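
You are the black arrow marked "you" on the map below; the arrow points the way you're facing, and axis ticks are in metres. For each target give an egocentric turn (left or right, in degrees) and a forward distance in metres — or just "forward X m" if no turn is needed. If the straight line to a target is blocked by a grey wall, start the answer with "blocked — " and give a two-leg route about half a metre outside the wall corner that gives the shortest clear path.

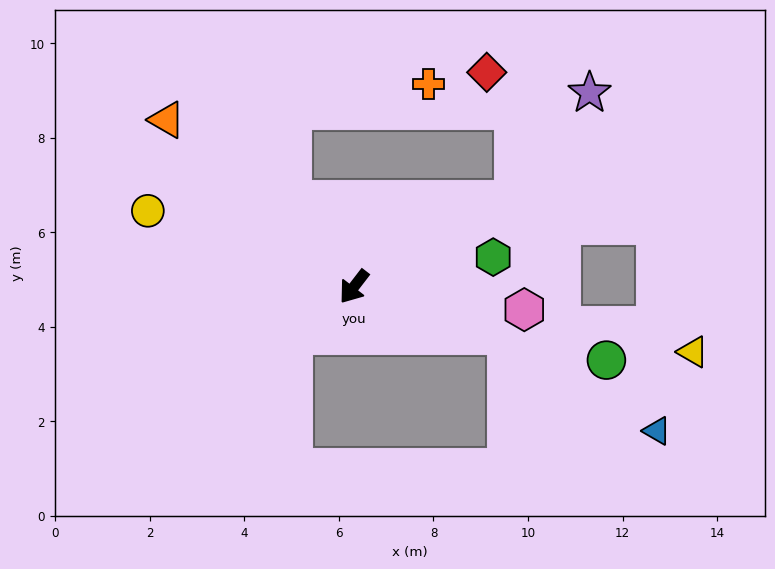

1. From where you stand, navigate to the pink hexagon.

turn left 120°, forward 3.6 m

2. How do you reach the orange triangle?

turn right 94°, forward 5.3 m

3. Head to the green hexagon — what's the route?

turn left 140°, forward 3.0 m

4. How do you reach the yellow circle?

turn right 73°, forward 4.6 m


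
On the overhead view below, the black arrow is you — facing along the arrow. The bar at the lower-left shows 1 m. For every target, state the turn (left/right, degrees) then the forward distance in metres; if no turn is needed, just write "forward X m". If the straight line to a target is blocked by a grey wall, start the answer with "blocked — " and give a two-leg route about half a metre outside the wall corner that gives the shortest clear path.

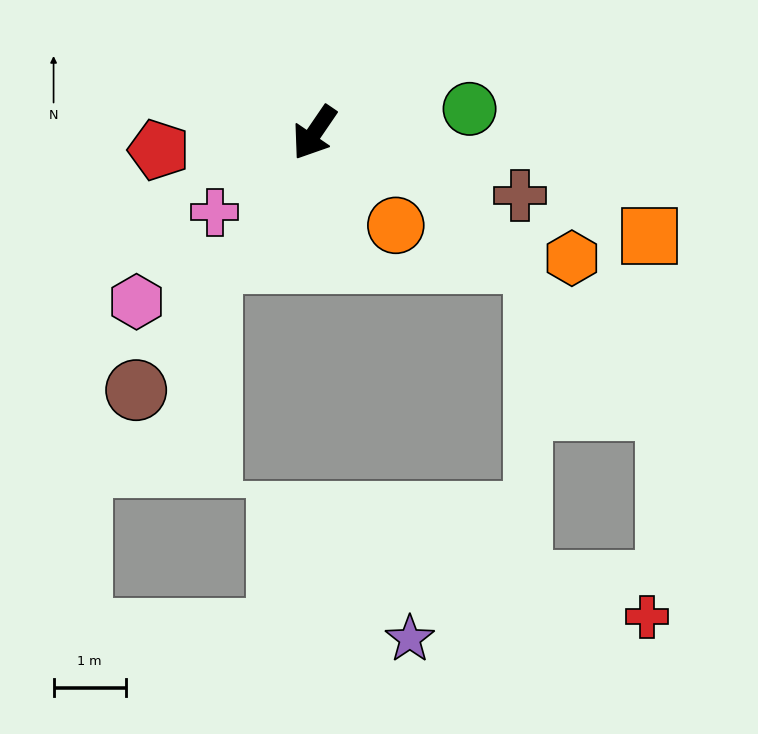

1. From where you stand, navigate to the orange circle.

turn left 76°, forward 1.7 m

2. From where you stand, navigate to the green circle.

turn left 133°, forward 2.2 m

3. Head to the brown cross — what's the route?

turn left 107°, forward 3.0 m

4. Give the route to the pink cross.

turn right 17°, forward 1.8 m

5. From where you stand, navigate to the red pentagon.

turn right 49°, forward 2.2 m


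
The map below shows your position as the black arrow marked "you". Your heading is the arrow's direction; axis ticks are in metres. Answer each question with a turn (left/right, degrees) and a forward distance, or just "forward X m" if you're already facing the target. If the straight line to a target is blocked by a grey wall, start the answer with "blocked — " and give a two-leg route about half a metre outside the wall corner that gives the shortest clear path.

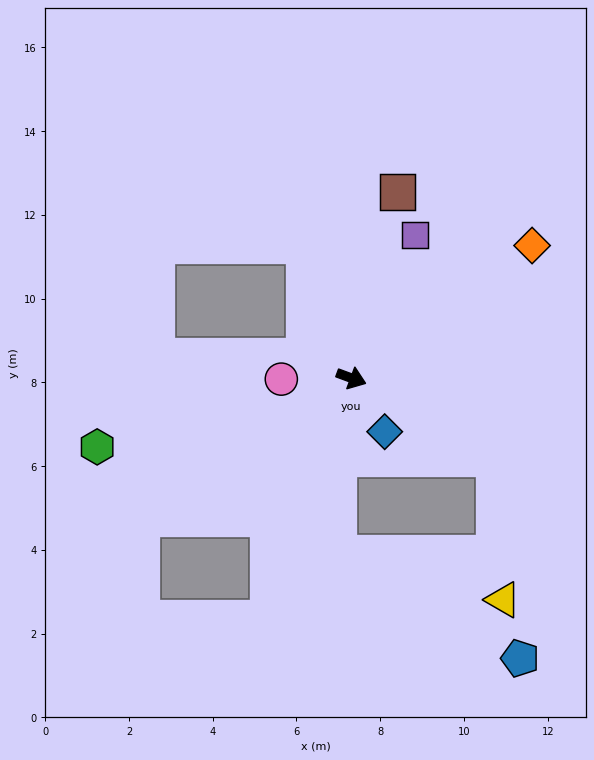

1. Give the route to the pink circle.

turn right 159°, forward 1.7 m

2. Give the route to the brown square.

turn left 96°, forward 4.6 m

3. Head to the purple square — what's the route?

turn left 86°, forward 3.7 m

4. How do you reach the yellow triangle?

blocked — turn right 9°, forward 3.9 m, then turn right 57°, forward 3.4 m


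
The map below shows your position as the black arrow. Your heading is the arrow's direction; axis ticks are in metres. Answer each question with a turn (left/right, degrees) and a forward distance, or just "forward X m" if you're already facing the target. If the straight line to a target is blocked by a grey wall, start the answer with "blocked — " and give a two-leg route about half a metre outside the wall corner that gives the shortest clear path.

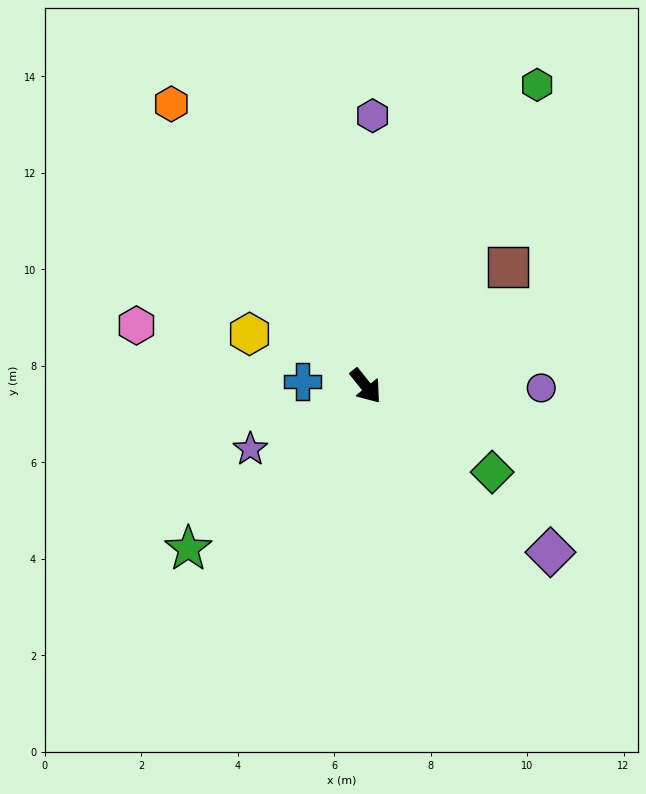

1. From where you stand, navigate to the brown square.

turn left 91°, forward 3.8 m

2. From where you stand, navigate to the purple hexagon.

turn left 140°, forward 5.6 m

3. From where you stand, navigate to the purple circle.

turn left 51°, forward 3.6 m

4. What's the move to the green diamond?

turn left 17°, forward 3.2 m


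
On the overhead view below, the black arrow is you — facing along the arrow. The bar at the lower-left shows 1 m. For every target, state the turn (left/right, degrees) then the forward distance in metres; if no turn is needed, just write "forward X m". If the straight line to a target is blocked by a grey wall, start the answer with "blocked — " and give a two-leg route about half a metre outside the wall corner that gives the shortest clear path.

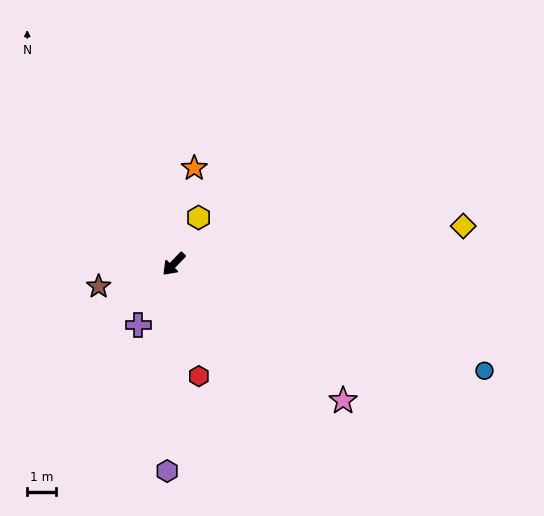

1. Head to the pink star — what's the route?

turn left 95°, forward 7.4 m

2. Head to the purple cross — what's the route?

turn left 14°, forward 2.4 m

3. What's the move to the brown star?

turn right 29°, forward 2.7 m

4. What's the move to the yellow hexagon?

turn right 164°, forward 1.8 m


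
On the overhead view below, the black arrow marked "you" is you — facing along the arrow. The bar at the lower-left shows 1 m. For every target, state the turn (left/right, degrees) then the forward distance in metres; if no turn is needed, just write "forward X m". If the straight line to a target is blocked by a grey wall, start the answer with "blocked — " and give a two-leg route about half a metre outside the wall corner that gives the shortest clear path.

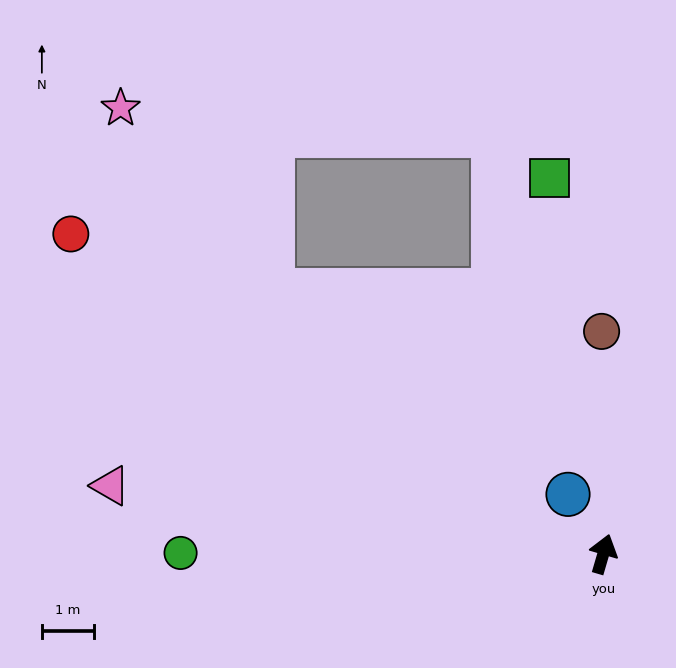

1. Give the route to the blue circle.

turn left 47°, forward 1.3 m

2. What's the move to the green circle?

turn left 106°, forward 8.1 m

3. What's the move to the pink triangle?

turn left 98°, forward 9.5 m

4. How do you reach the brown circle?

turn left 17°, forward 4.3 m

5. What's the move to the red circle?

turn left 75°, forward 11.9 m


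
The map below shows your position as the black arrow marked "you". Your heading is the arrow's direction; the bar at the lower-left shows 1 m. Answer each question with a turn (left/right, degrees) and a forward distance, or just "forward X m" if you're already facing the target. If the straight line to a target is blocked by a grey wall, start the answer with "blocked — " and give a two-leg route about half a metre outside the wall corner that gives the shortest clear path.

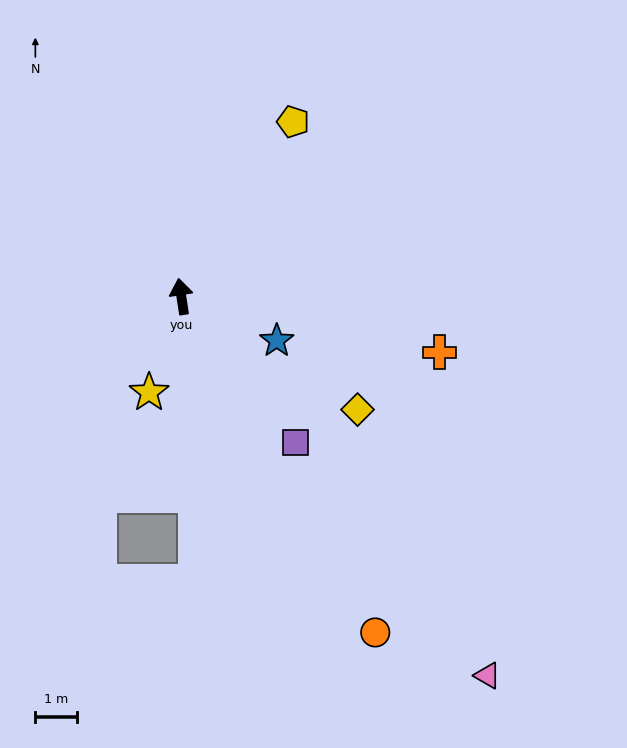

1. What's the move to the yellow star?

turn left 153°, forward 2.4 m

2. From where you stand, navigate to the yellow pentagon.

turn right 41°, forward 4.9 m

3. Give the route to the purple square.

turn right 151°, forward 4.4 m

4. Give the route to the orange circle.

turn right 159°, forward 9.2 m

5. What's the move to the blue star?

turn right 124°, forward 2.5 m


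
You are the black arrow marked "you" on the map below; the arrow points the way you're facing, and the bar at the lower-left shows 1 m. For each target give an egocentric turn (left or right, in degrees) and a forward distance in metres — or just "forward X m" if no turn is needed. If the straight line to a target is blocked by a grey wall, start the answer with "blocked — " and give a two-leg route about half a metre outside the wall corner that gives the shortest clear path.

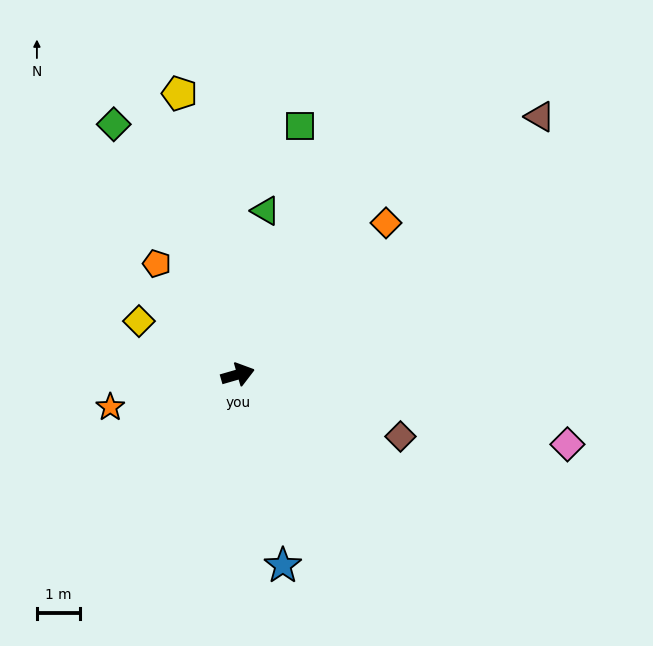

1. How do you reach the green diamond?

turn left 100°, forward 6.5 m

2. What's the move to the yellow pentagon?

turn left 86°, forward 6.6 m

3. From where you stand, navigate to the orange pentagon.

turn left 110°, forward 3.2 m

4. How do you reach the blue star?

turn right 93°, forward 4.5 m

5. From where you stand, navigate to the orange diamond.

turn left 30°, forward 4.9 m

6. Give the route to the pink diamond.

turn right 28°, forward 7.8 m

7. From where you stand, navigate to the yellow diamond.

turn left 135°, forward 2.6 m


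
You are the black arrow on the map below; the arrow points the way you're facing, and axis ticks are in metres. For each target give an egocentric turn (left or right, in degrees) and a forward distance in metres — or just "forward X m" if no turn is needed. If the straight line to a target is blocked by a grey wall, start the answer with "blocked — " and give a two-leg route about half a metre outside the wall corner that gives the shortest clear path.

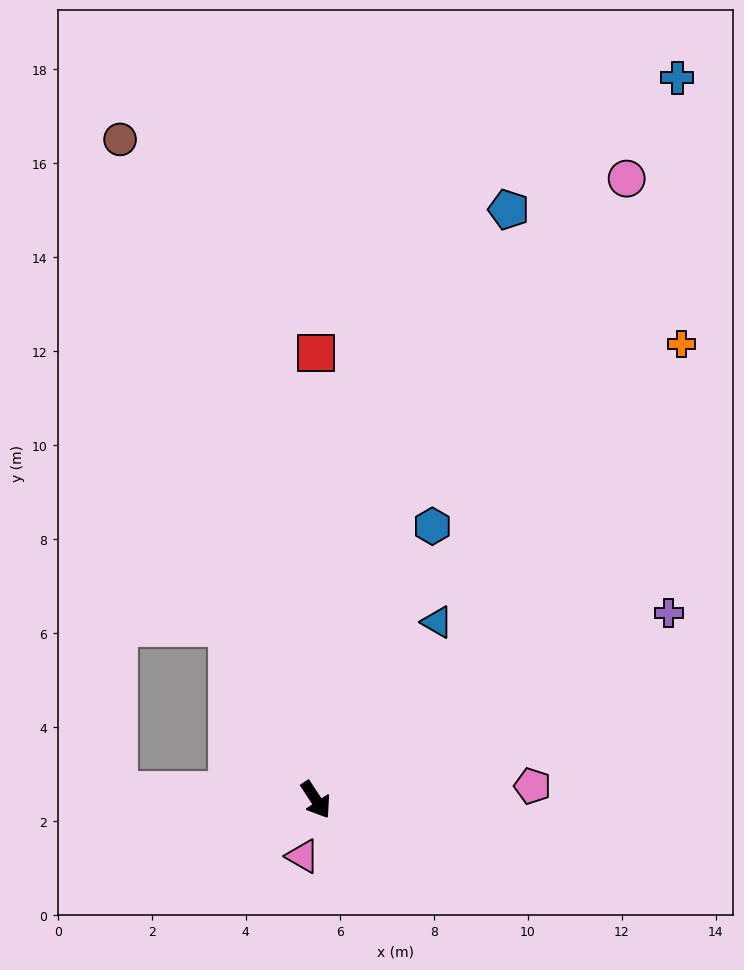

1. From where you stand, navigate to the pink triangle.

turn right 46°, forward 1.2 m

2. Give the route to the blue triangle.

turn left 112°, forward 4.6 m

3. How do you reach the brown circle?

turn left 163°, forward 14.7 m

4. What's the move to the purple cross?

turn left 85°, forward 8.5 m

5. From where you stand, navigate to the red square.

turn left 147°, forward 9.5 m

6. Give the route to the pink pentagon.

turn left 60°, forward 4.6 m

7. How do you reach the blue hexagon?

turn left 124°, forward 6.3 m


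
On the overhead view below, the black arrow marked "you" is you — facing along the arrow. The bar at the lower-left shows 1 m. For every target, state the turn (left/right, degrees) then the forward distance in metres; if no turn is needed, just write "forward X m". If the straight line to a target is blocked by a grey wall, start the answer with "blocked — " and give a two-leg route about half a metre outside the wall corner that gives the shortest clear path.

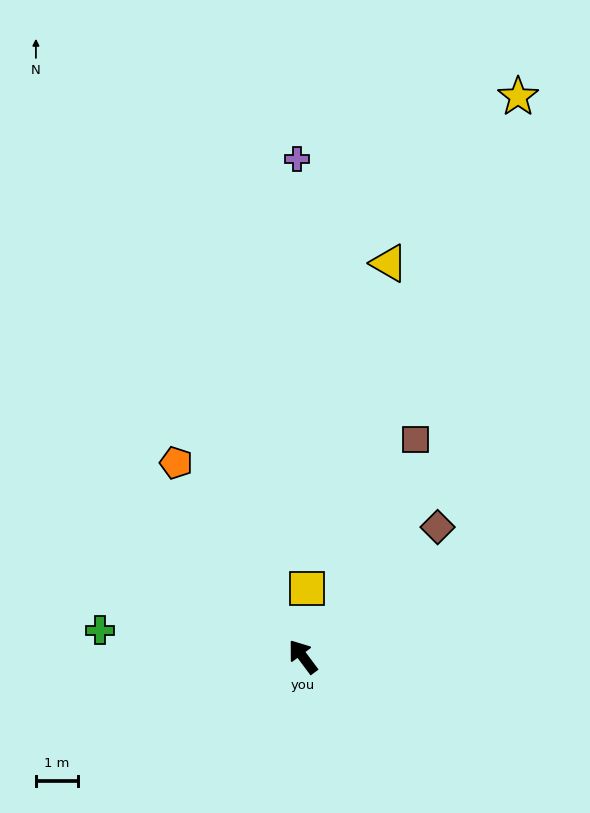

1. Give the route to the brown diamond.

turn right 83°, forward 4.4 m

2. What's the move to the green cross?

turn left 46°, forward 4.8 m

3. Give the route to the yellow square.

turn right 40°, forward 1.6 m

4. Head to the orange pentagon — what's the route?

turn right 4°, forward 5.5 m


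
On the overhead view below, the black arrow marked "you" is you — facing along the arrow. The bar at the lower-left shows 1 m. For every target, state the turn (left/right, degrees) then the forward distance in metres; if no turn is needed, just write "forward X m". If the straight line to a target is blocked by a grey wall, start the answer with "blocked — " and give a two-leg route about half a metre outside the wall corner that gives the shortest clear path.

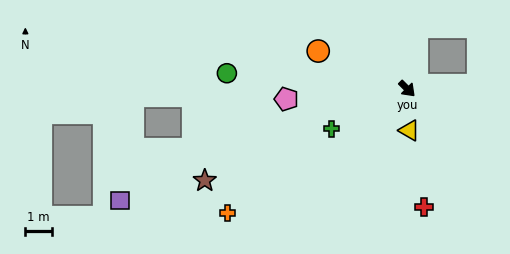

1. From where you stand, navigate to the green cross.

turn right 107°, forward 3.2 m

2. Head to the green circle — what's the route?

turn right 140°, forward 6.8 m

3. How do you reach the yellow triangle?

turn right 42°, forward 1.6 m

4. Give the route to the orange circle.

turn right 158°, forward 3.6 m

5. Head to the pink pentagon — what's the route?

turn right 130°, forward 4.5 m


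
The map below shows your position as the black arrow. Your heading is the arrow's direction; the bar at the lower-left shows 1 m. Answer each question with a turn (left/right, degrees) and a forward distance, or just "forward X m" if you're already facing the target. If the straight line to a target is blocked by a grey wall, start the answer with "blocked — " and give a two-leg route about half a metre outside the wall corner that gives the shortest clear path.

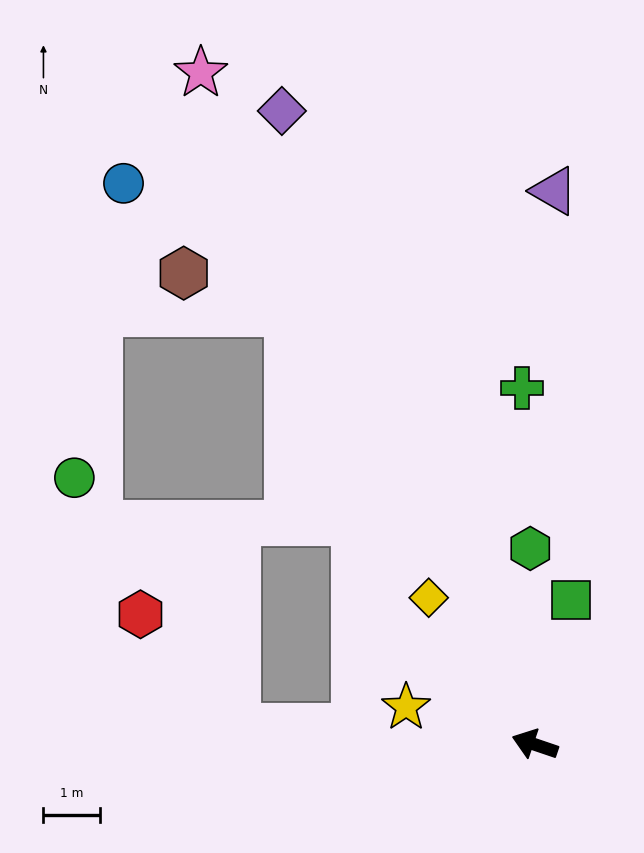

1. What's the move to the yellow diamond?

turn right 35°, forward 3.2 m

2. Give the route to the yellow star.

turn left 3°, forward 2.4 m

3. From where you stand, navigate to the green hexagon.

turn right 70°, forward 3.5 m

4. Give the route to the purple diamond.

turn right 49°, forward 12.1 m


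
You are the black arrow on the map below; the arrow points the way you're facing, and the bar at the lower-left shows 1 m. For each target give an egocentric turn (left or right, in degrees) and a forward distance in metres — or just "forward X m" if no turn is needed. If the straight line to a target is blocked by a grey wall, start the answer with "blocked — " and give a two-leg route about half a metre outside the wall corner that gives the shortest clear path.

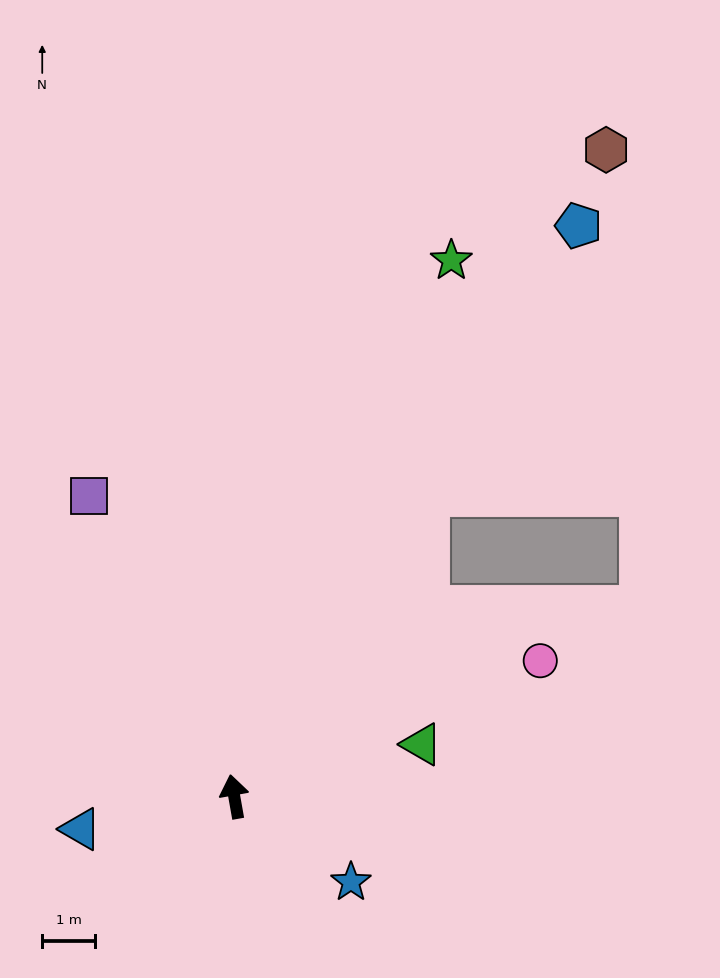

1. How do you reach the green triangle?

turn right 85°, forward 3.7 m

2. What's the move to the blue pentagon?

turn right 41°, forward 12.7 m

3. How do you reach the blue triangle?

turn left 92°, forward 3.0 m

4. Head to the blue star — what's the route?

turn right 136°, forward 2.8 m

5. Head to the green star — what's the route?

turn right 32°, forward 11.0 m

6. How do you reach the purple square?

turn left 16°, forward 6.4 m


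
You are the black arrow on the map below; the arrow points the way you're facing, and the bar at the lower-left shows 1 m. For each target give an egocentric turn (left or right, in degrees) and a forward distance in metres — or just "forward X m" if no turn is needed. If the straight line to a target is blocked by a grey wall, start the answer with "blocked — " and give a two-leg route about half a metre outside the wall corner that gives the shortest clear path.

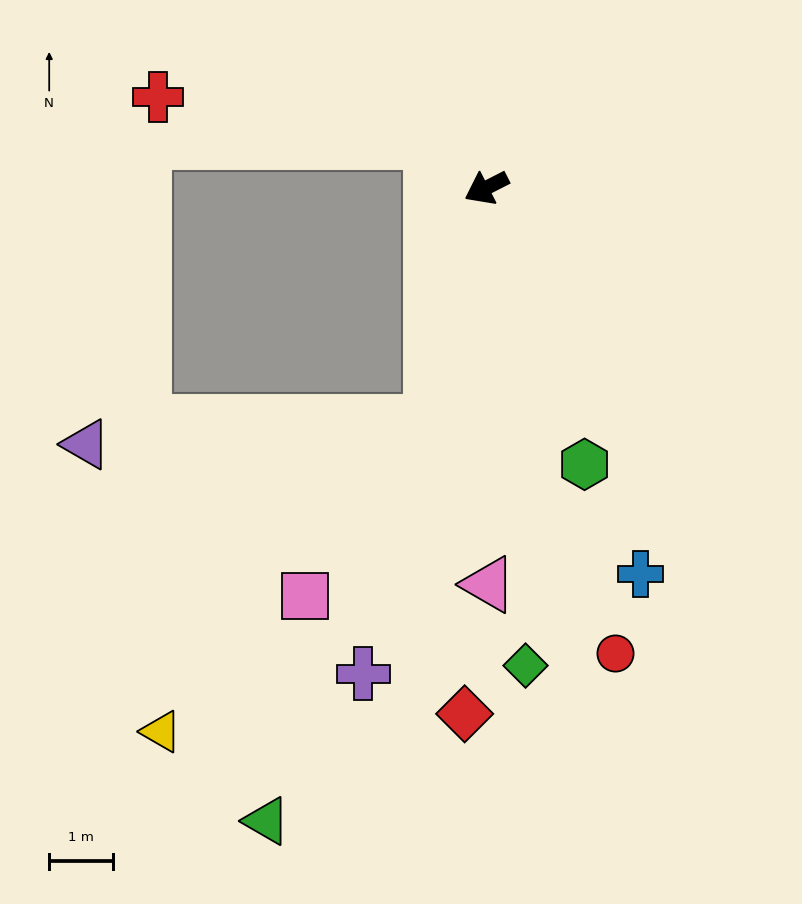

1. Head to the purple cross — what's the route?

turn left 49°, forward 7.8 m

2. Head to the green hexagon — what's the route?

turn left 83°, forward 4.6 m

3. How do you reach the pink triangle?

turn left 63°, forward 6.2 m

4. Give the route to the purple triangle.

blocked — turn left 50°, forward 3.7 m, then turn right 73°, forward 5.4 m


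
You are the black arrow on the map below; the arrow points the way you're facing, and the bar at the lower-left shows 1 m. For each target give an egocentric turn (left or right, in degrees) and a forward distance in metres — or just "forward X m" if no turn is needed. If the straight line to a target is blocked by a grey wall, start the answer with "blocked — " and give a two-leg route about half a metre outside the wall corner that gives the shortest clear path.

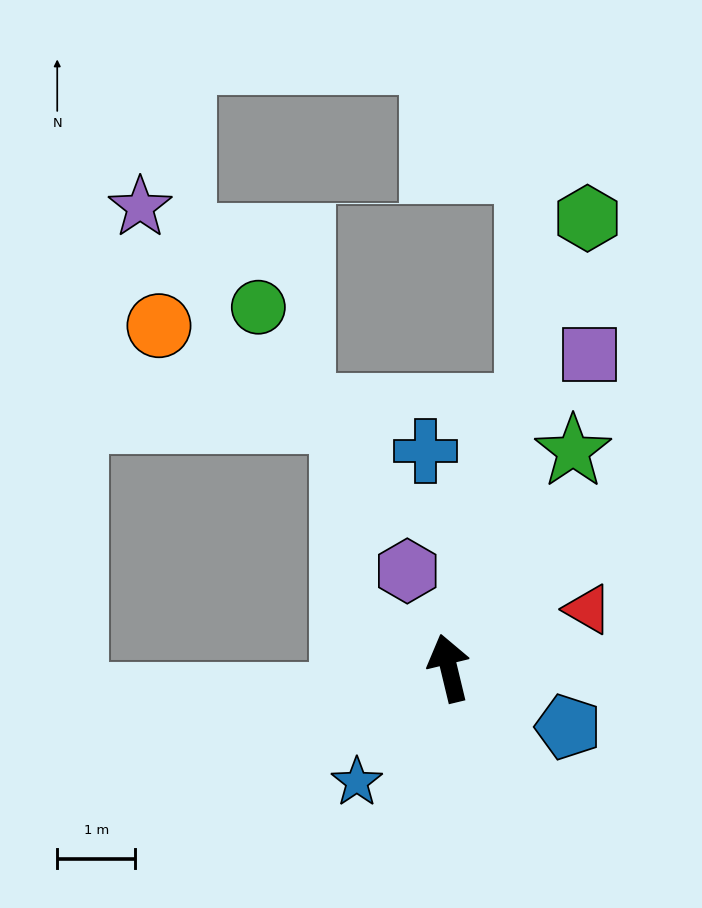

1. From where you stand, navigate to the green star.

turn right 43°, forward 3.2 m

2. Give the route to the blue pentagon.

turn right 130°, forward 1.7 m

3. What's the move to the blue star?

turn left 128°, forward 1.9 m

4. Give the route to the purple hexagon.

turn left 10°, forward 1.4 m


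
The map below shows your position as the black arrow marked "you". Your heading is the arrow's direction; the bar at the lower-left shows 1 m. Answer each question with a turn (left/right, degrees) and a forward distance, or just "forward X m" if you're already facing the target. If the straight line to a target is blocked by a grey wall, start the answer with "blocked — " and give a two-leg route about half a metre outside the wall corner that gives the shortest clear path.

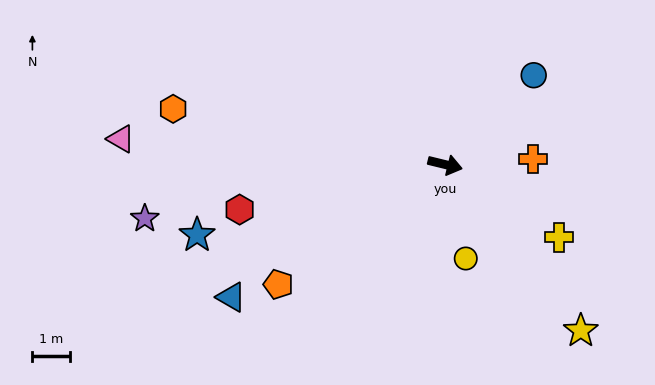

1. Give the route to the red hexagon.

turn right 154°, forward 5.7 m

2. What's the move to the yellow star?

turn right 37°, forward 5.8 m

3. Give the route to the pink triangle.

turn right 171°, forward 8.7 m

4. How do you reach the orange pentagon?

turn right 131°, forward 5.5 m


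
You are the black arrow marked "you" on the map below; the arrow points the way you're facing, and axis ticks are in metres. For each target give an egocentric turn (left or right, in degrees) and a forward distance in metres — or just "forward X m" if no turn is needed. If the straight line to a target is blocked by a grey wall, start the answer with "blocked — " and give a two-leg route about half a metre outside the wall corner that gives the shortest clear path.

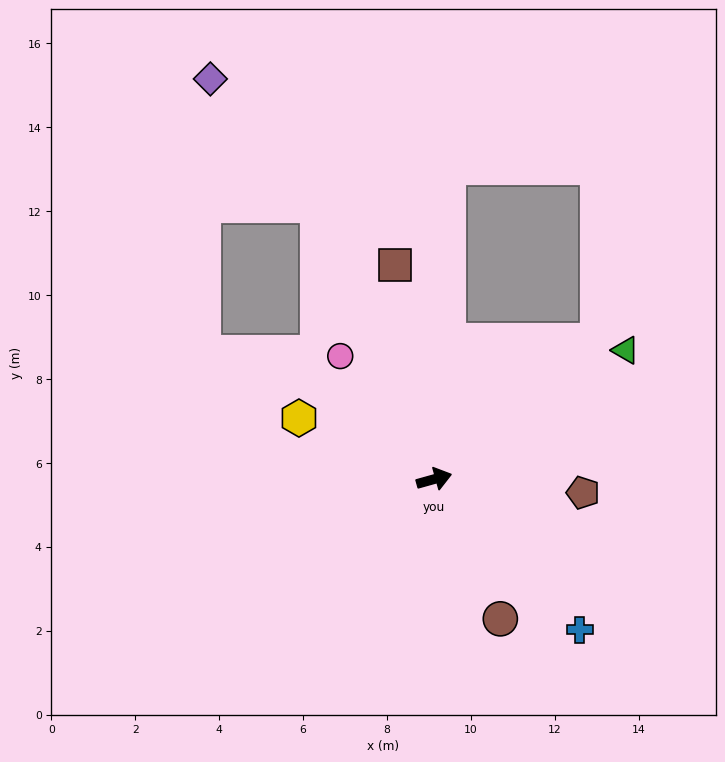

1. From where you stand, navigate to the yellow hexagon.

turn left 140°, forward 3.5 m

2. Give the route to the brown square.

turn left 85°, forward 5.2 m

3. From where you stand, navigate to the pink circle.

turn left 112°, forward 3.7 m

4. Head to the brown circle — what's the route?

turn right 80°, forward 3.7 m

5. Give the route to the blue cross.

turn right 62°, forward 5.0 m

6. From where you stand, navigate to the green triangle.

turn left 18°, forward 5.5 m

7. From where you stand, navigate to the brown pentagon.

turn right 21°, forward 3.6 m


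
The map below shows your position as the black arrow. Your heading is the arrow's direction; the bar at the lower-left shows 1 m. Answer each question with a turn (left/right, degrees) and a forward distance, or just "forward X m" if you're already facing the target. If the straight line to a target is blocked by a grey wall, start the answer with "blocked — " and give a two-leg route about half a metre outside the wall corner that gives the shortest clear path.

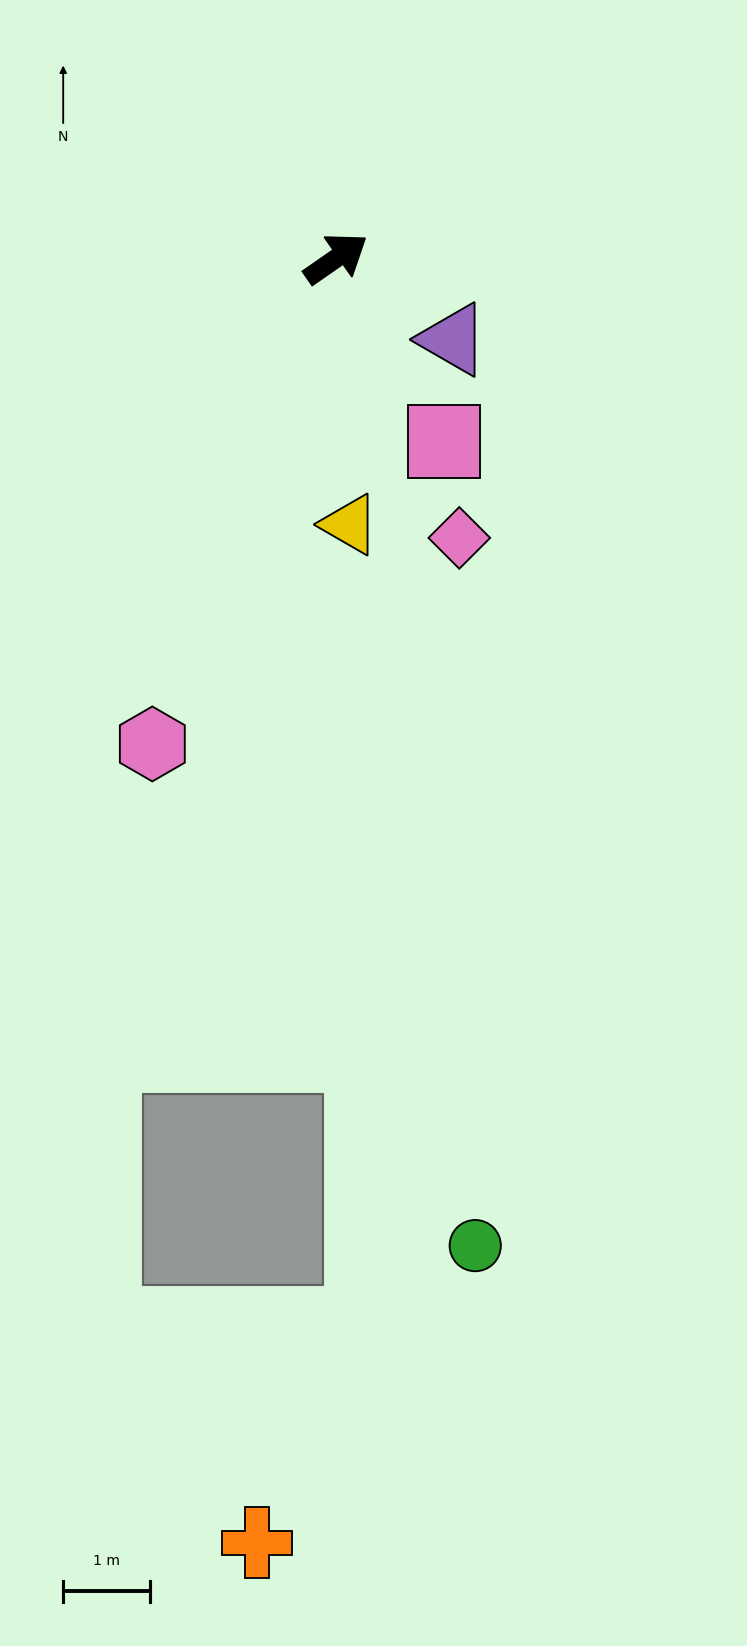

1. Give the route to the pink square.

turn right 94°, forward 2.5 m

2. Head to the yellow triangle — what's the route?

turn right 122°, forward 3.1 m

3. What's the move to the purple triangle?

turn right 70°, forward 1.6 m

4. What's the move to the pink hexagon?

turn right 146°, forward 6.0 m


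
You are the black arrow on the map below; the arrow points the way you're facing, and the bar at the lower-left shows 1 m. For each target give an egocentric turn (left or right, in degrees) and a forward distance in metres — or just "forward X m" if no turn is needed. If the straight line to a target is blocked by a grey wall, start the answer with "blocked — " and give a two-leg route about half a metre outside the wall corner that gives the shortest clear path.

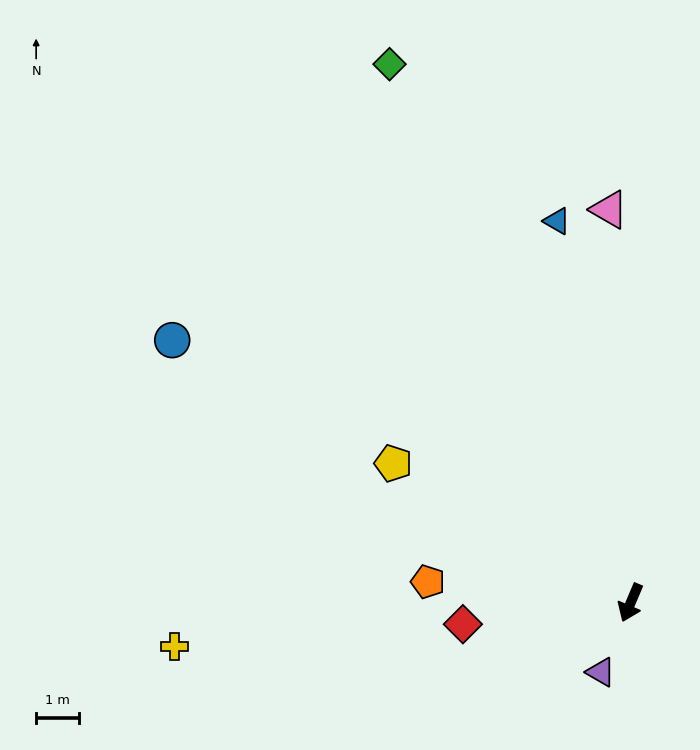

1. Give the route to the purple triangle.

forward 1.8 m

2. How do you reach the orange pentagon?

turn right 73°, forward 4.7 m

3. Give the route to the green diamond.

turn right 133°, forward 13.7 m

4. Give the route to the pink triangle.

turn right 154°, forward 9.2 m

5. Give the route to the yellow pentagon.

turn right 97°, forward 6.4 m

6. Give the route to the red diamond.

turn right 60°, forward 3.9 m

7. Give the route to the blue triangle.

turn right 146°, forward 9.0 m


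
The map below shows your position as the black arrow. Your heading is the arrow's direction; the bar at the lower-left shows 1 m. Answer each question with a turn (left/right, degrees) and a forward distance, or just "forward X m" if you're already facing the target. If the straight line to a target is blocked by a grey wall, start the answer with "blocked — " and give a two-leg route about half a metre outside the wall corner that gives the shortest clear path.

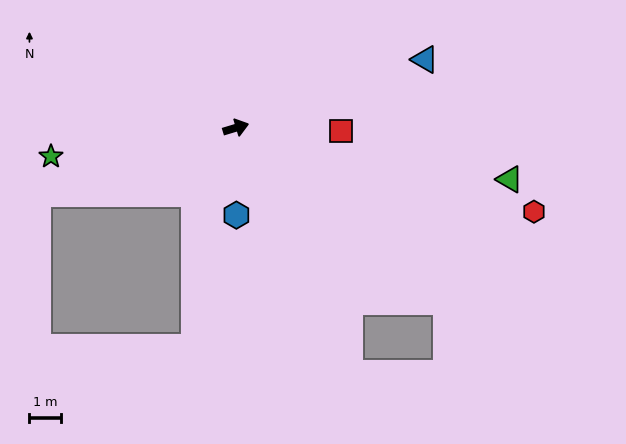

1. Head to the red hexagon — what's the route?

turn right 32°, forward 9.7 m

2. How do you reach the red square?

turn right 19°, forward 3.3 m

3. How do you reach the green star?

turn left 172°, forward 5.8 m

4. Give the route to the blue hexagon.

turn right 106°, forward 2.7 m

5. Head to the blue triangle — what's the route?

turn left 3°, forward 6.3 m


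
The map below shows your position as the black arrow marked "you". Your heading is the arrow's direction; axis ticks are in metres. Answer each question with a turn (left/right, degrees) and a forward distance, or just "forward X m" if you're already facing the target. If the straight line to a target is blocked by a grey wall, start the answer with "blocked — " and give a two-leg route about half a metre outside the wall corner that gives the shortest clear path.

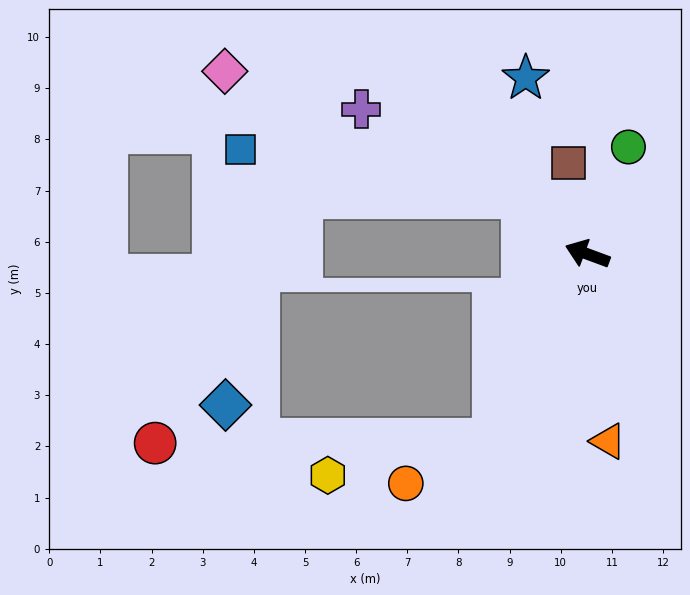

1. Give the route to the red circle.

blocked — turn left 84°, forward 4.1 m, then turn right 63°, forward 6.6 m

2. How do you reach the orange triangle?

turn left 117°, forward 3.7 m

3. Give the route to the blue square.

blocked — turn right 21°, forward 1.7 m, then turn left 32°, forward 5.6 m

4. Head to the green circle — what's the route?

turn right 91°, forward 2.2 m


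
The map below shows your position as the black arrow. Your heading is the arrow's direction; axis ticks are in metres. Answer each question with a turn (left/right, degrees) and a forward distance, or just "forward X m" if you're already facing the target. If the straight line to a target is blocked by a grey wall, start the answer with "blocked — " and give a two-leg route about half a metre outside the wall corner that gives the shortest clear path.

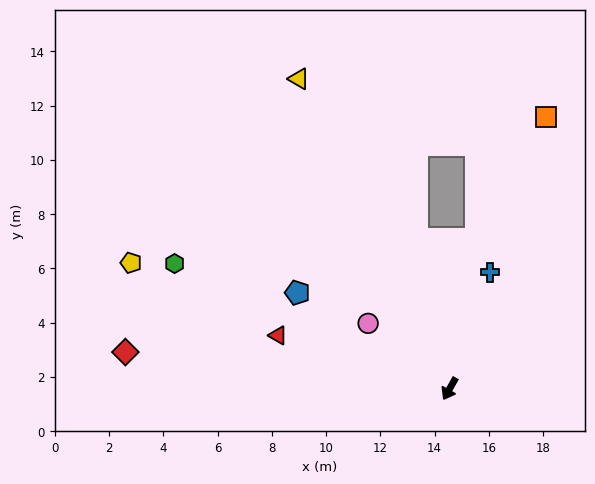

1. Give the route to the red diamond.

turn right 67°, forward 12.0 m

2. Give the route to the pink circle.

turn right 99°, forward 3.9 m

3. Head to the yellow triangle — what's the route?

turn right 125°, forward 12.7 m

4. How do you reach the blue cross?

turn right 170°, forward 4.5 m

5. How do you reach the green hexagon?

turn right 85°, forward 11.1 m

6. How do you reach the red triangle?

turn right 78°, forward 6.6 m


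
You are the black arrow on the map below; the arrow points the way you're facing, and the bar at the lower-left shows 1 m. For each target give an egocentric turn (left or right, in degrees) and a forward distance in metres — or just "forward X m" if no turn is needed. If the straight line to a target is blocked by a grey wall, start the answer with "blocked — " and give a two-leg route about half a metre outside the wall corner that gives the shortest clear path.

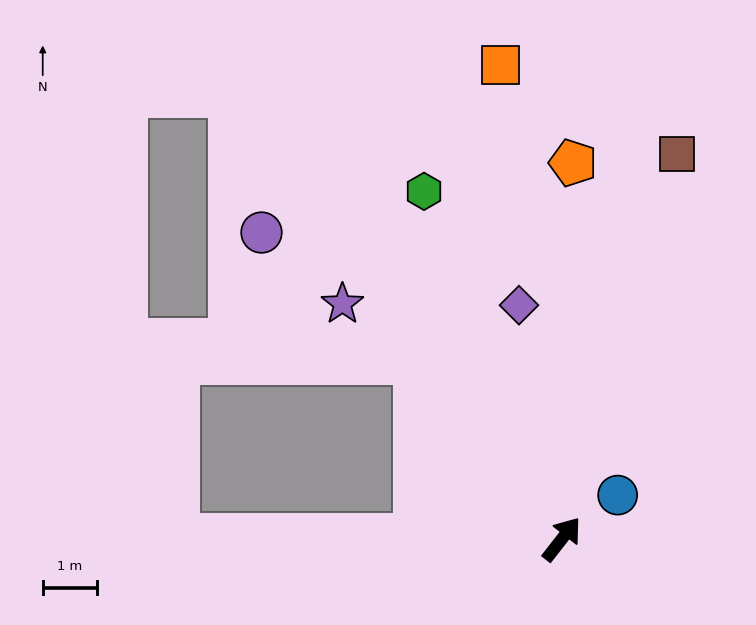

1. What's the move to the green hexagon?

turn left 60°, forward 6.9 m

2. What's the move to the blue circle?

turn right 14°, forward 1.3 m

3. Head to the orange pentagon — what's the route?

turn left 36°, forward 7.0 m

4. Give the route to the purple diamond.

turn left 48°, forward 4.4 m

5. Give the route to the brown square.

turn left 21°, forward 7.5 m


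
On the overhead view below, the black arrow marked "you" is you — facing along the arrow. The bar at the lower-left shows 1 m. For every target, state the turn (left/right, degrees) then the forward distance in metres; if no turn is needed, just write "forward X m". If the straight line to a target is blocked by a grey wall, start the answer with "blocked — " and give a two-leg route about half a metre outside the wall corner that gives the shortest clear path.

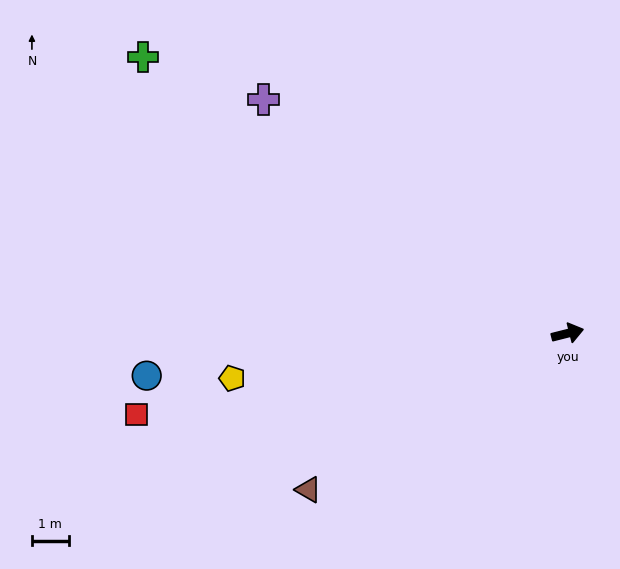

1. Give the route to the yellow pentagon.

turn left 173°, forward 9.2 m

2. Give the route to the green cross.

turn left 133°, forward 13.8 m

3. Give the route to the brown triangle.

turn right 163°, forward 8.2 m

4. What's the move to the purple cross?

turn left 128°, forward 10.5 m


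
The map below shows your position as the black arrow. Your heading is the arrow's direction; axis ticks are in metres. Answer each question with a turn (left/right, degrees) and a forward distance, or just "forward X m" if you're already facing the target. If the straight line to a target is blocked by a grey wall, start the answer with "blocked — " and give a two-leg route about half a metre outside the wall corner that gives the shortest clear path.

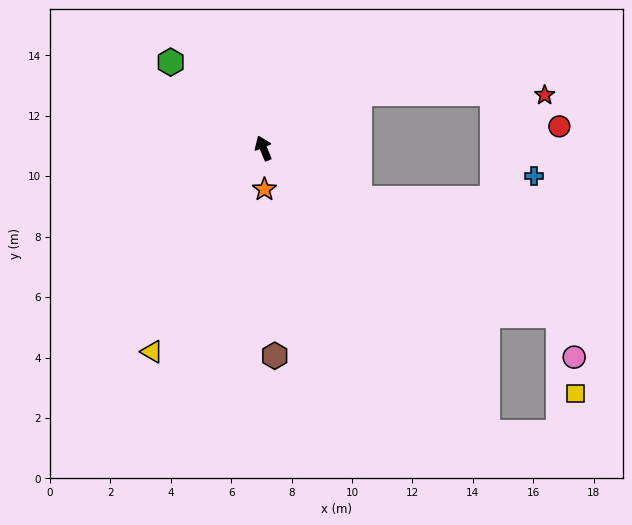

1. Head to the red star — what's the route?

blocked — turn right 83°, forward 3.6 m, then turn right 30°, forward 6.1 m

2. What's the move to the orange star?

turn left 159°, forward 1.4 m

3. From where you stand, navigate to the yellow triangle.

turn left 129°, forward 7.7 m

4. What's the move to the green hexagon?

turn left 25°, forward 4.2 m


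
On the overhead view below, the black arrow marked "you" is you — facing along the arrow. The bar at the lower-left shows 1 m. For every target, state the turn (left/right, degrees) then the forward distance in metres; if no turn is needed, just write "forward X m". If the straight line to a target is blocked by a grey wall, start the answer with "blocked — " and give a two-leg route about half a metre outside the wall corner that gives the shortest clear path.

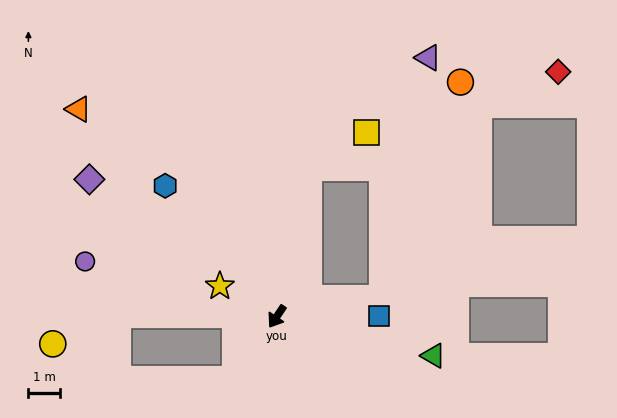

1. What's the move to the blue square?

turn left 124°, forward 3.2 m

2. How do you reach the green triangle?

turn left 110°, forward 5.1 m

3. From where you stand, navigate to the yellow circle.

blocked — turn right 57°, forward 5.0 m, then turn left 25°, forward 2.3 m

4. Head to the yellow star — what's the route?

turn right 84°, forward 2.1 m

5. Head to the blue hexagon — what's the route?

turn right 106°, forward 5.5 m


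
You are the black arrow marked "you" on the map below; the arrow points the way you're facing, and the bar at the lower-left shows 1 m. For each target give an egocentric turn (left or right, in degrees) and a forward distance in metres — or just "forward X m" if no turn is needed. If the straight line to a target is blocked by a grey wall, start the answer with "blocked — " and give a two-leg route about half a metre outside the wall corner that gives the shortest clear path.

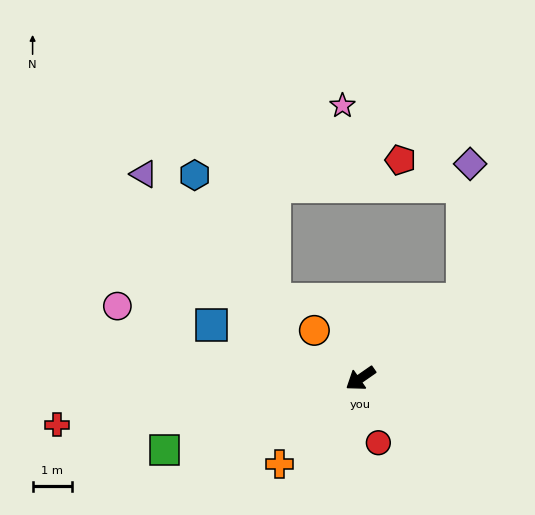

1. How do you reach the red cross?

turn right 26°, forward 7.9 m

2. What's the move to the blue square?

turn right 55°, forward 4.1 m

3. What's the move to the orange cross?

turn left 12°, forward 3.0 m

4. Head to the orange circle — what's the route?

turn right 81°, forward 1.7 m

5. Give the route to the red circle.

turn left 71°, forward 1.7 m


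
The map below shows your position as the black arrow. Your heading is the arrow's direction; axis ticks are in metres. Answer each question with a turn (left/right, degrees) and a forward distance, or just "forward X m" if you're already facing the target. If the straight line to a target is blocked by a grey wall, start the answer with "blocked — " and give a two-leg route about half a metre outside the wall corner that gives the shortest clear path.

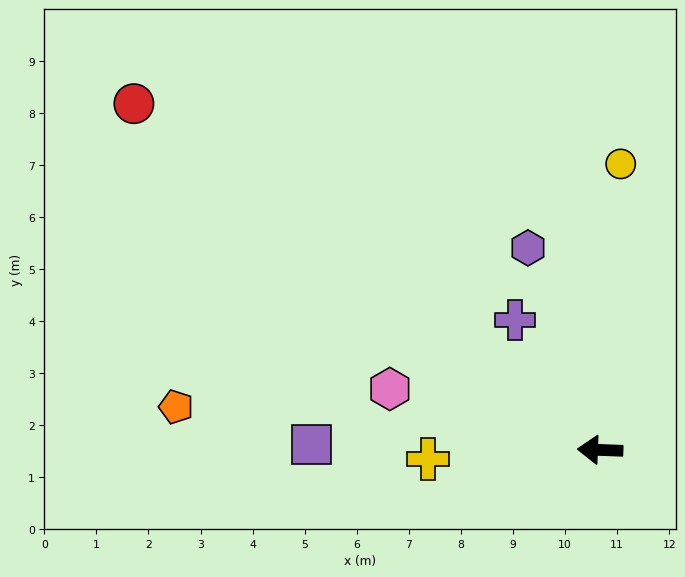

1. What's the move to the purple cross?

turn right 55°, forward 3.0 m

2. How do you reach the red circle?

turn right 34°, forward 11.2 m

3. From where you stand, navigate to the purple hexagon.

turn right 68°, forward 4.1 m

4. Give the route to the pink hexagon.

turn right 14°, forward 4.2 m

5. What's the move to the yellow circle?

turn right 92°, forward 5.5 m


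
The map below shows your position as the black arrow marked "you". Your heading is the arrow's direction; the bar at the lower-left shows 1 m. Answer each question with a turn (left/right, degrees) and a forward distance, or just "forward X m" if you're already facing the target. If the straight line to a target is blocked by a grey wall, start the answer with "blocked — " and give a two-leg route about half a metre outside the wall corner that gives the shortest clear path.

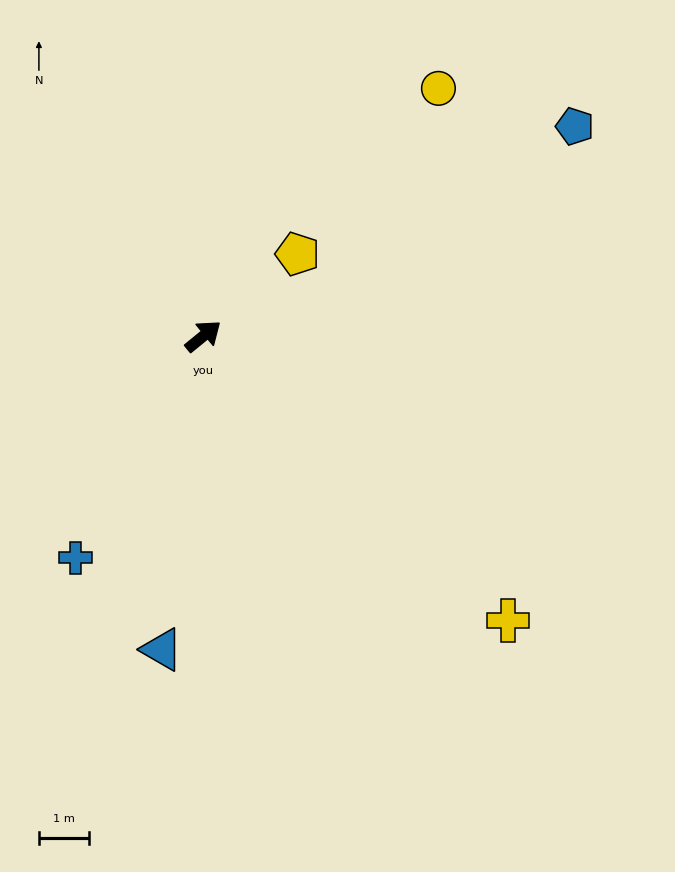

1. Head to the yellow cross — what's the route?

turn right 82°, forward 8.4 m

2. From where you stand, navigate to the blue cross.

turn right 159°, forward 5.2 m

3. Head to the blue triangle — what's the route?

turn right 137°, forward 6.4 m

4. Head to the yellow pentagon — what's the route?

forward 2.5 m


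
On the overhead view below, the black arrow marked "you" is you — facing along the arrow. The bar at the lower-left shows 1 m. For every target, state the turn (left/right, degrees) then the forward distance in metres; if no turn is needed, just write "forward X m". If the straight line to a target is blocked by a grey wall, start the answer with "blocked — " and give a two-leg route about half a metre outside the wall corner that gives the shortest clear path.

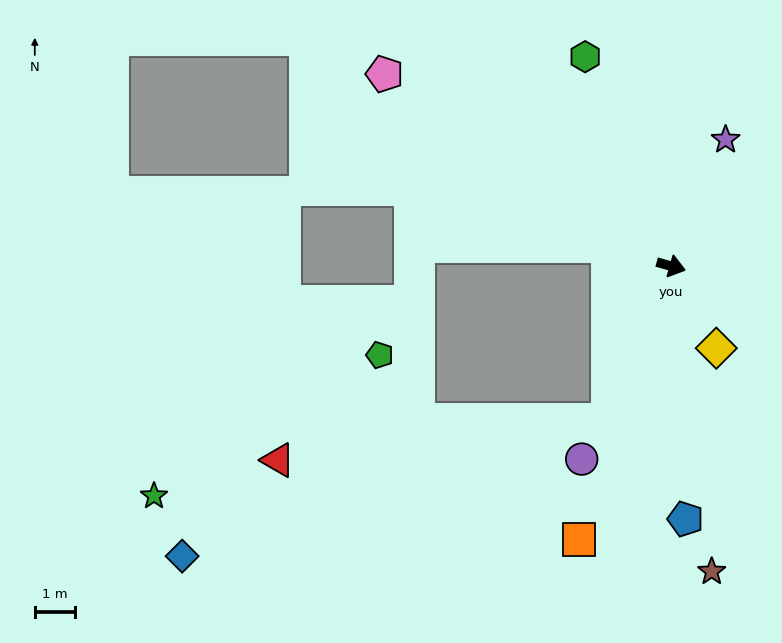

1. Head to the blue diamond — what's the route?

blocked — turn right 97°, forward 4.1 m, then turn right 49°, forward 11.1 m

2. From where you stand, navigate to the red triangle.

blocked — turn right 97°, forward 4.1 m, then turn right 60°, forward 8.3 m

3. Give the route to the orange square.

turn right 93°, forward 7.2 m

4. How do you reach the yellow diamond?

turn right 45°, forward 2.3 m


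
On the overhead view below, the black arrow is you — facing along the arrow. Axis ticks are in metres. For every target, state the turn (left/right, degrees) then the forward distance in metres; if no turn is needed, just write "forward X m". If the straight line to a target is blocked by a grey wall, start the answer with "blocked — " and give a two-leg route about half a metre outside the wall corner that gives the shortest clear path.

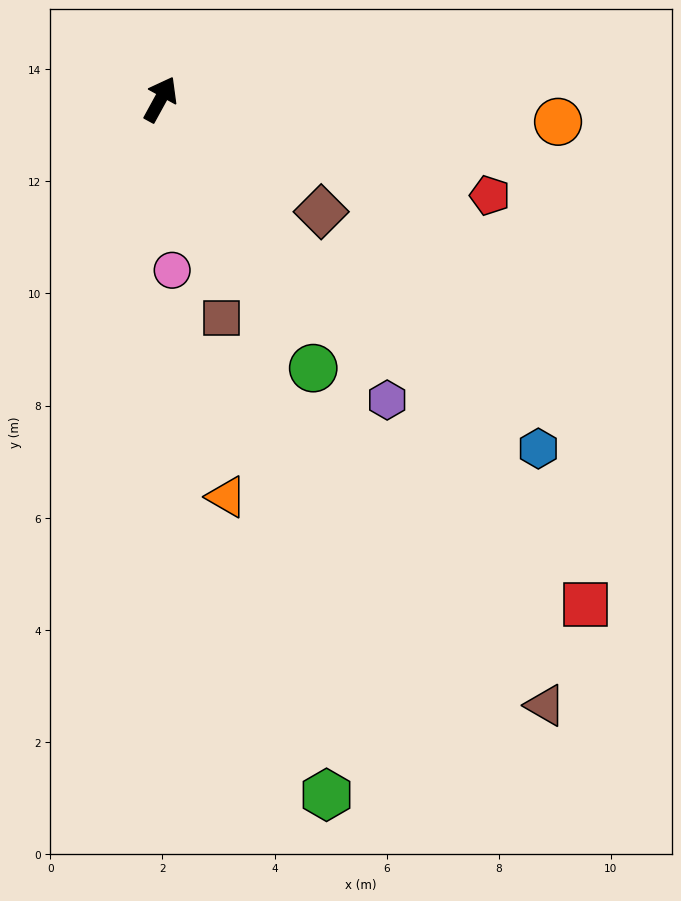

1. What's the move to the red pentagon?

turn right 78°, forward 6.1 m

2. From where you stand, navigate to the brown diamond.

turn right 96°, forward 3.5 m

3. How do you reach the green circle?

turn right 122°, forward 5.5 m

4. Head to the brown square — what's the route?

turn right 136°, forward 4.0 m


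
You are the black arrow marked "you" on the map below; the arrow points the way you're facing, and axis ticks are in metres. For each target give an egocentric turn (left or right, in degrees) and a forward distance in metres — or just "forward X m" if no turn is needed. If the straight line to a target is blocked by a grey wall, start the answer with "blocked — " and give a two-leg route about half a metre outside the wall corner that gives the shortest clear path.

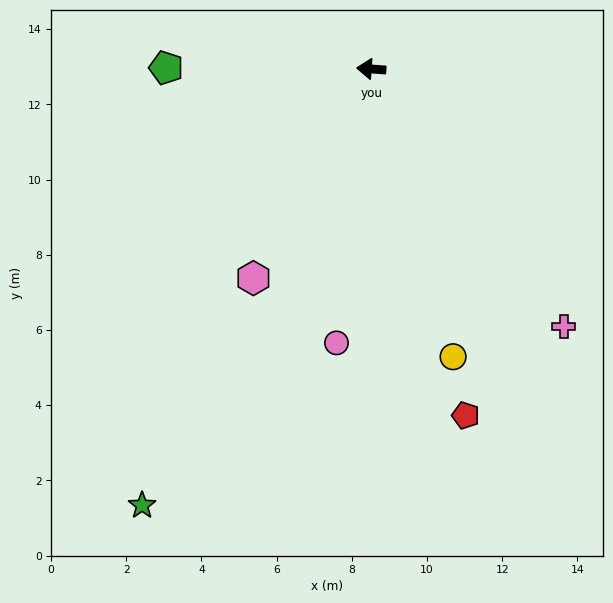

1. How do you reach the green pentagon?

turn left 4°, forward 5.5 m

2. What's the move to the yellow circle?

turn left 110°, forward 8.0 m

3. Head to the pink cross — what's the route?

turn left 131°, forward 8.6 m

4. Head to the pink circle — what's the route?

turn left 87°, forward 7.3 m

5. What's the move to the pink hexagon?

turn left 65°, forward 6.4 m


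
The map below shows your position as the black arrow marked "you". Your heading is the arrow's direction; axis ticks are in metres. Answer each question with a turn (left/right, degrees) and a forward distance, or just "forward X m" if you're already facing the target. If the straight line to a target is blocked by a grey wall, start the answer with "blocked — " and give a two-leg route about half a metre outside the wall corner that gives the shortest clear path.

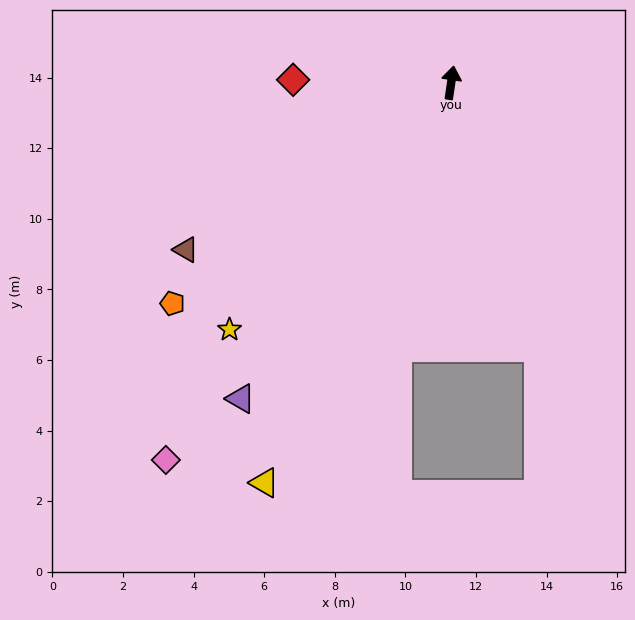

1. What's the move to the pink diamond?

turn left 151°, forward 13.4 m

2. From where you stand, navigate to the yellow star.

turn left 146°, forward 9.4 m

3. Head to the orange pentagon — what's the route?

turn left 137°, forward 10.1 m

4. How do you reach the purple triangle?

turn left 155°, forward 10.8 m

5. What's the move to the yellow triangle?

turn left 163°, forward 12.5 m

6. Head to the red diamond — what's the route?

turn left 97°, forward 4.5 m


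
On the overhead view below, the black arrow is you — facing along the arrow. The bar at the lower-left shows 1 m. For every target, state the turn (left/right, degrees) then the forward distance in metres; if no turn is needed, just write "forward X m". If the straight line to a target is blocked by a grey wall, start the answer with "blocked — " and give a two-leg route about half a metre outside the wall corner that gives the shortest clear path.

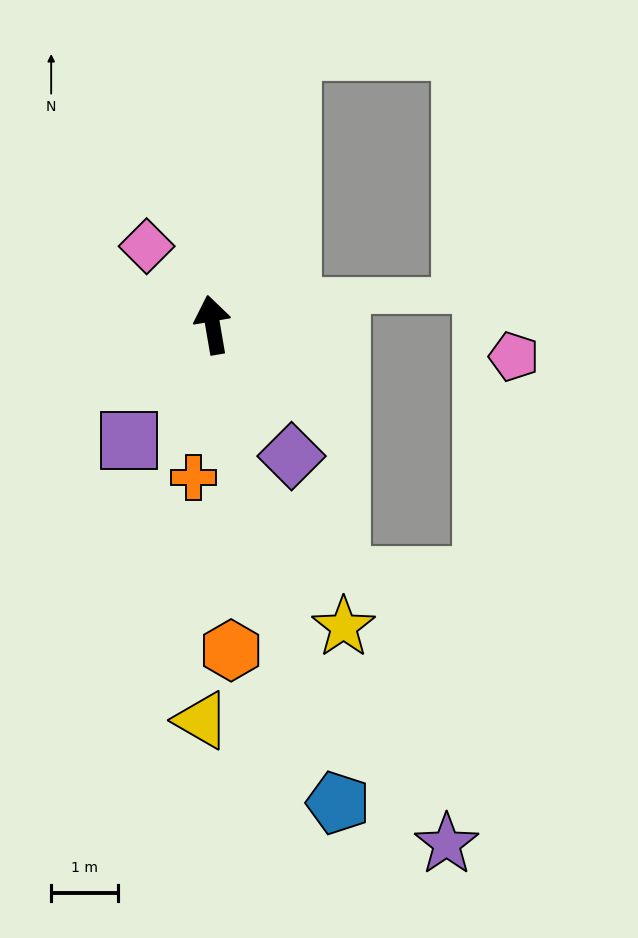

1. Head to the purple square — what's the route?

turn left 134°, forward 2.1 m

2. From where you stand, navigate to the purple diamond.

turn right 159°, forward 2.3 m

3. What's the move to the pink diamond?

turn left 30°, forward 1.5 m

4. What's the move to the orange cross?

turn left 163°, forward 2.3 m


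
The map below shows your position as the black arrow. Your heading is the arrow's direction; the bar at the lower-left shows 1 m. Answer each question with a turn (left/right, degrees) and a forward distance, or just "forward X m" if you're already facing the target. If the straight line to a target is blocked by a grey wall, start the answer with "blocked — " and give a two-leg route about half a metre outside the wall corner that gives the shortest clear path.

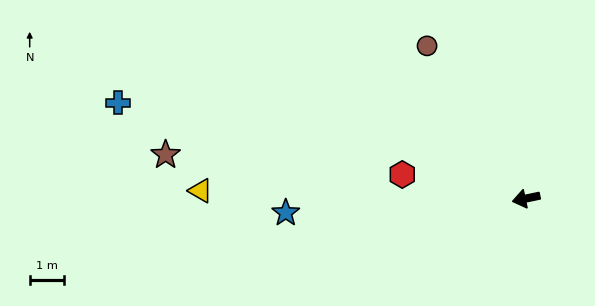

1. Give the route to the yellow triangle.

turn right 13°, forward 9.5 m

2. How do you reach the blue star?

turn right 9°, forward 7.0 m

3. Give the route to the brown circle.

turn right 69°, forward 5.3 m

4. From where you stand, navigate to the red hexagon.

turn right 23°, forward 3.7 m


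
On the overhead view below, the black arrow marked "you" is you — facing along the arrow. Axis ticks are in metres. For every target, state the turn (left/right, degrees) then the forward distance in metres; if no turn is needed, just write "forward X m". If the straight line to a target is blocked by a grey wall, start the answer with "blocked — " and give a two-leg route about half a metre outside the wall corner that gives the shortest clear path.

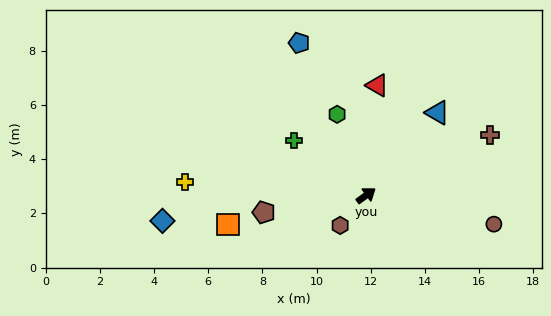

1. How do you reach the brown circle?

turn right 49°, forward 4.8 m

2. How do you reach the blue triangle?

turn left 13°, forward 4.0 m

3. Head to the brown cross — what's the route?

turn right 10°, forward 5.1 m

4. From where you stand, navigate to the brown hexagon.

turn right 167°, forward 1.5 m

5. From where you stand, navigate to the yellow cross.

turn left 140°, forward 6.7 m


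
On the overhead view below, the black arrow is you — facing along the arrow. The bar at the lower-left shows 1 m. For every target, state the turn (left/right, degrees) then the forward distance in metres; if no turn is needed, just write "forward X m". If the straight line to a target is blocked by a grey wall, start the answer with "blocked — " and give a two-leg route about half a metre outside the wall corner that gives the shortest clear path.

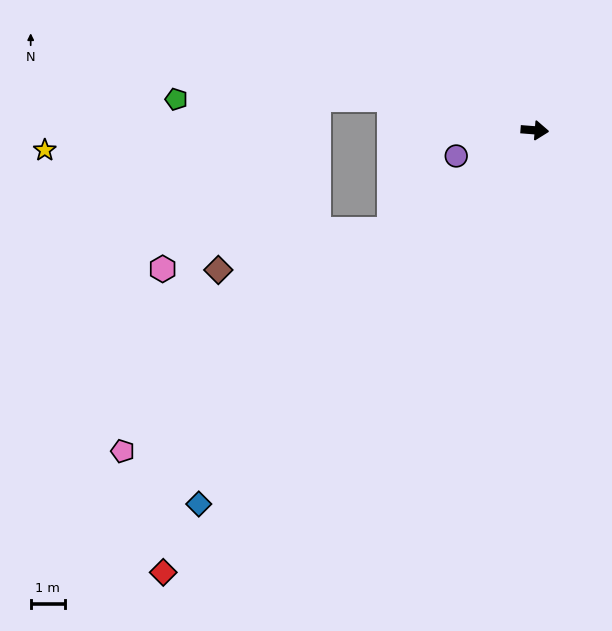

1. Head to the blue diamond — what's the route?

turn right 127°, forward 14.8 m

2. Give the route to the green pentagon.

blocked — turn left 172°, forward 4.3 m, then turn left 13°, forward 6.3 m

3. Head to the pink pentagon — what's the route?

turn right 138°, forward 15.4 m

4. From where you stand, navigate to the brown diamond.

blocked — turn right 140°, forward 5.2 m, then turn right 23°, forward 5.2 m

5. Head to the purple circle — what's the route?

turn right 157°, forward 2.4 m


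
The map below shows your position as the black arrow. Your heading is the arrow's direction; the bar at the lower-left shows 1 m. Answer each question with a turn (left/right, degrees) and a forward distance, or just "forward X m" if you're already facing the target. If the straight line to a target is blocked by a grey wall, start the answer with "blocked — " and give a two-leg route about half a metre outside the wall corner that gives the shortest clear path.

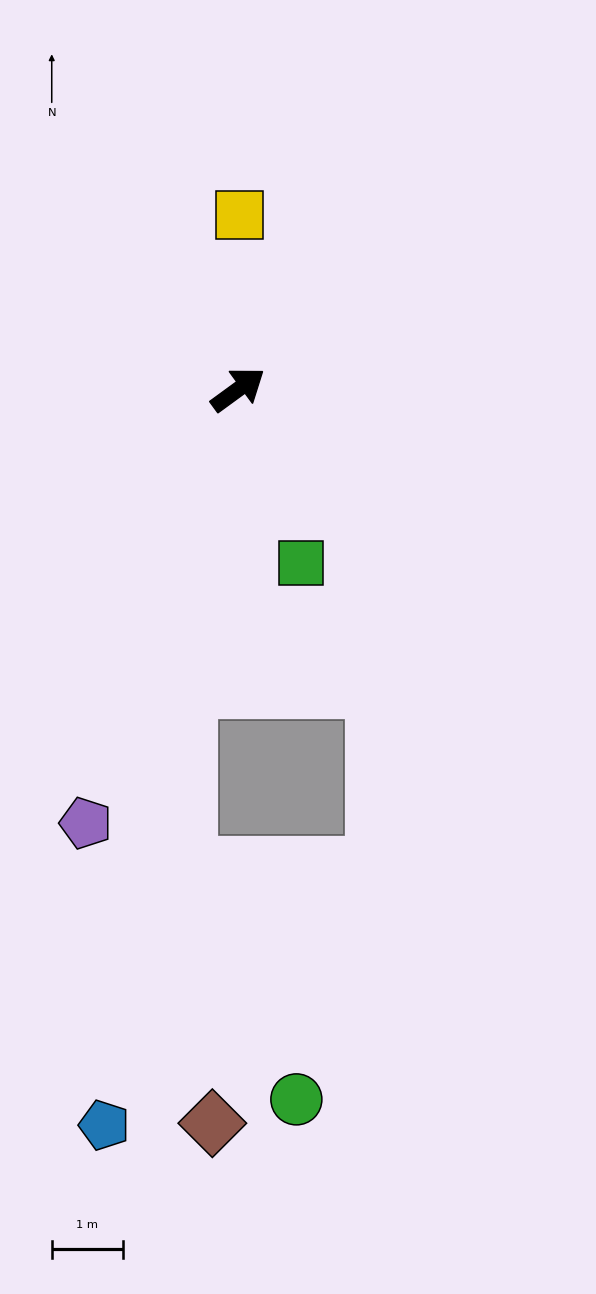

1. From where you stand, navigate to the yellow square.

turn left 53°, forward 2.5 m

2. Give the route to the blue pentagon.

turn right 136°, forward 10.5 m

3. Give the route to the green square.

turn right 106°, forward 2.6 m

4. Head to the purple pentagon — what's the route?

turn right 145°, forward 6.5 m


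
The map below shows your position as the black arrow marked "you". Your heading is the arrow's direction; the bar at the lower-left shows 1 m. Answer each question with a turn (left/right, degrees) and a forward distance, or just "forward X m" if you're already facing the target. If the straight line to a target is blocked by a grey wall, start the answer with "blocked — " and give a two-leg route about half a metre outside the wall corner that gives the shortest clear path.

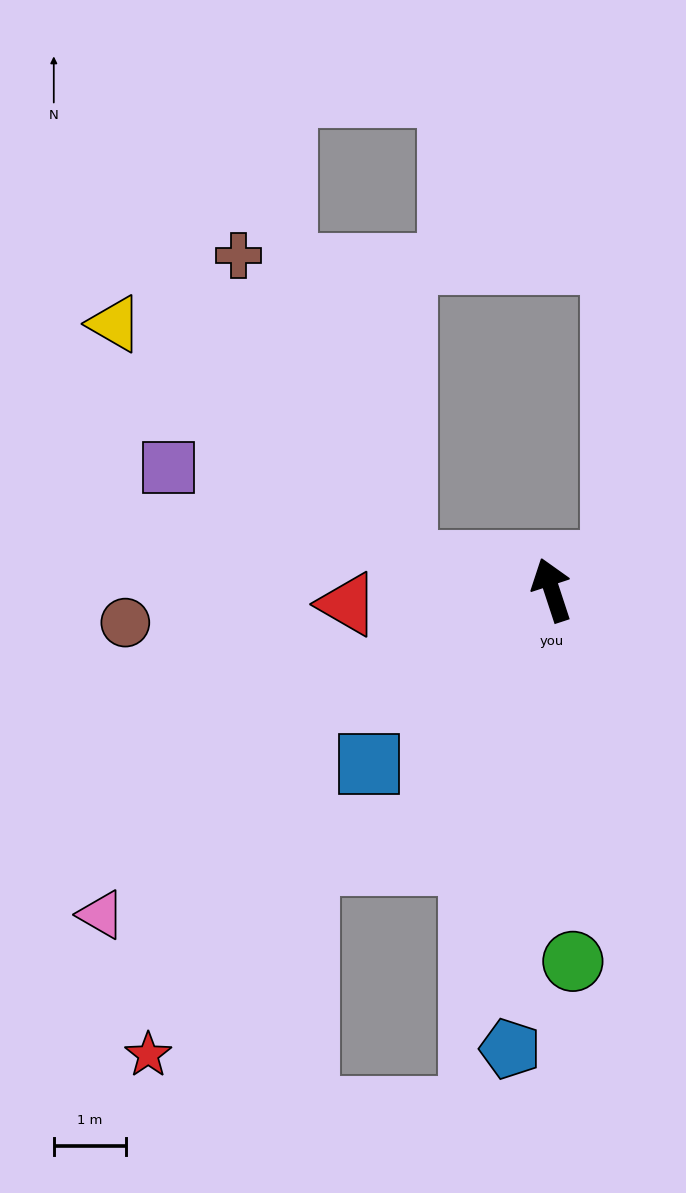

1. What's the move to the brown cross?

blocked — turn left 61°, forward 2.1 m, then turn right 50°, forward 4.8 m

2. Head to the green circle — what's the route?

turn left 165°, forward 5.2 m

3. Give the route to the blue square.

turn left 115°, forward 3.5 m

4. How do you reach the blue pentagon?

turn left 157°, forward 6.4 m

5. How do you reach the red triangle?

turn left 76°, forward 2.8 m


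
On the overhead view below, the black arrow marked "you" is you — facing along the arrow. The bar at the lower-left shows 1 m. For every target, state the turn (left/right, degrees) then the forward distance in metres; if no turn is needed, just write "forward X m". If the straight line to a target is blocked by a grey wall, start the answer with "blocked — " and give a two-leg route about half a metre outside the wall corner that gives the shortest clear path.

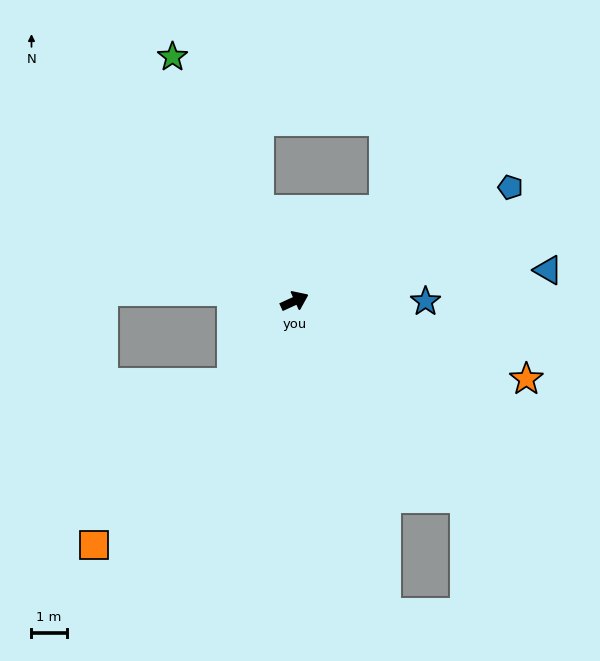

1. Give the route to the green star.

turn left 92°, forward 7.8 m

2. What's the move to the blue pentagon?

turn left 3°, forward 7.0 m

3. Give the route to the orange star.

turn right 43°, forward 7.0 m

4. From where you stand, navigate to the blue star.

turn right 25°, forward 3.7 m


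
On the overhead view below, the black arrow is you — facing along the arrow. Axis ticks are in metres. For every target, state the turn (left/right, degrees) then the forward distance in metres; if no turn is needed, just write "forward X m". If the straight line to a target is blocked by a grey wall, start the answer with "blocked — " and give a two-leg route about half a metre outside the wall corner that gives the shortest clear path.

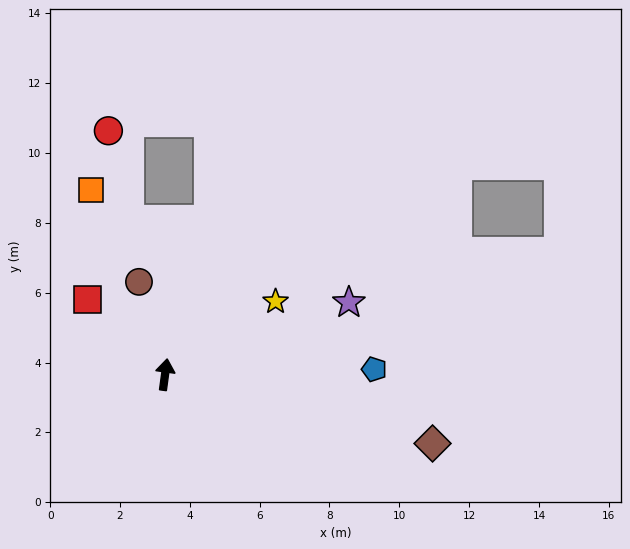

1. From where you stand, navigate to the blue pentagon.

turn right 81°, forward 6.0 m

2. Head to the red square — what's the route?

turn left 54°, forward 3.1 m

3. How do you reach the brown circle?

turn left 23°, forward 2.8 m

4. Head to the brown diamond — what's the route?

turn right 97°, forward 7.9 m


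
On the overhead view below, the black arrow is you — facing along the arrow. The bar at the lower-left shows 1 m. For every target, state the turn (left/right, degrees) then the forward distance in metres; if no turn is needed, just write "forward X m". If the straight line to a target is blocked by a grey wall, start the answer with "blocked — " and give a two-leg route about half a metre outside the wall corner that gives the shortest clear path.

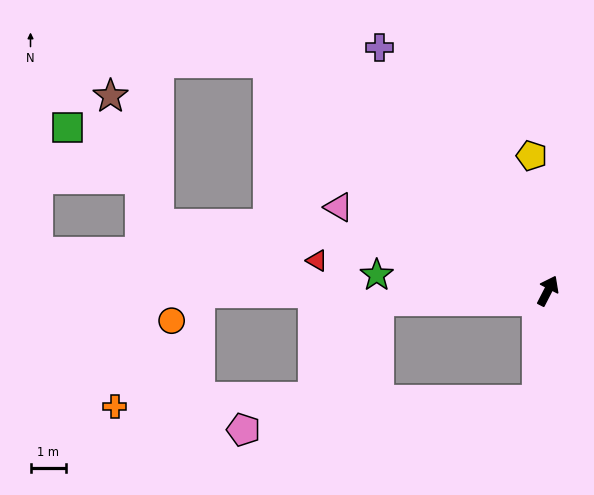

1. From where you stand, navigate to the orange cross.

blocked — turn right 158°, forward 3.1 m, then turn right 84°, forward 11.9 m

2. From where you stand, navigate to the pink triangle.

turn left 95°, forward 6.4 m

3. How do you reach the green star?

turn left 112°, forward 4.8 m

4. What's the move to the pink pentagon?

blocked — turn right 158°, forward 3.1 m, then turn right 79°, forward 8.3 m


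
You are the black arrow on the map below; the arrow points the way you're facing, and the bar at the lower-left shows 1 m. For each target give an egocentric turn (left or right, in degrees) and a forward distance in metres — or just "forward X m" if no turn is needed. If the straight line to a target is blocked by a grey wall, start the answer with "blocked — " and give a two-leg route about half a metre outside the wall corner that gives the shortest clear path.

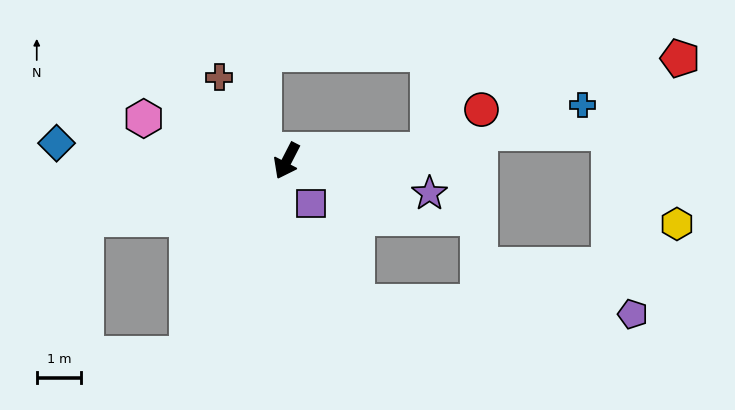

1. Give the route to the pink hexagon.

turn right 79°, forward 3.4 m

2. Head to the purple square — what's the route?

turn left 57°, forward 1.1 m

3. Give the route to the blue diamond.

turn right 67°, forward 5.2 m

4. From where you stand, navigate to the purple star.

turn left 104°, forward 3.3 m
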